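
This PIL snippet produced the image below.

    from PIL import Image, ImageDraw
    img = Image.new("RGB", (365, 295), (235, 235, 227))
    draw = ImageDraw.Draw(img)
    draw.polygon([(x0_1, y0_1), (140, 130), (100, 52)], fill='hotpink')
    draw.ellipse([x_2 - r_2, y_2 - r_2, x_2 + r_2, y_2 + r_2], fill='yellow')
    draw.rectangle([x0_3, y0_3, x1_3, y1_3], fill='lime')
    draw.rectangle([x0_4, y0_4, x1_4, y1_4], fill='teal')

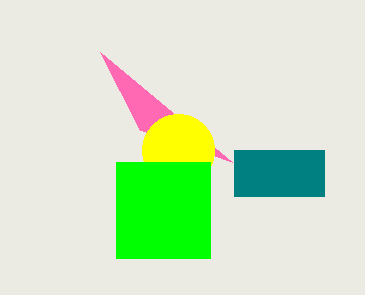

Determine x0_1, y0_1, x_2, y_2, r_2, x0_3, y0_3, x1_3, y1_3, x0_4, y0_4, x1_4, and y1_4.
x0_1 = 232; y0_1 = 162; x_2 = 178; y_2 = 150; r_2 = 36; x0_3 = 116; y0_3 = 162; x1_3 = 210; y1_3 = 258; x0_4 = 234; y0_4 = 150; x1_4 = 324; y1_4 = 196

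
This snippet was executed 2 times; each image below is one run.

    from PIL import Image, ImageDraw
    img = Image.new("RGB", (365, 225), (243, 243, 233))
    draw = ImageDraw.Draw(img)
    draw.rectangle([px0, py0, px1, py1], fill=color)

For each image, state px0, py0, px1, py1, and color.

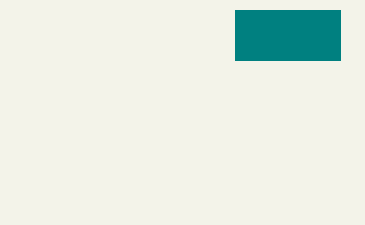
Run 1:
px0 = 235, py0 = 10, px1 = 340, py1 = 60, color = 'teal'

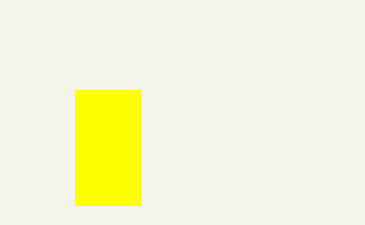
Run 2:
px0 = 75
py0 = 90
px1 = 140
py1 = 205
color = 'yellow'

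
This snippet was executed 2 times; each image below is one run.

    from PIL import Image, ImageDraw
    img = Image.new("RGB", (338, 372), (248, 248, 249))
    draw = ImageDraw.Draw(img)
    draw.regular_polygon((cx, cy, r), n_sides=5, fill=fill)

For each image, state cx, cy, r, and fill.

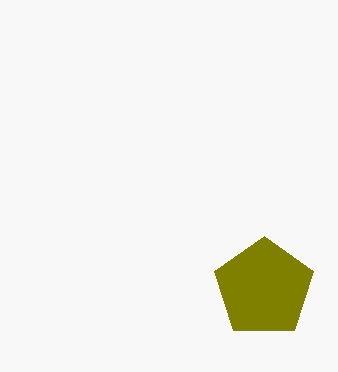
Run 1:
cx = 264; cy = 288; r = 52; fill = 'olive'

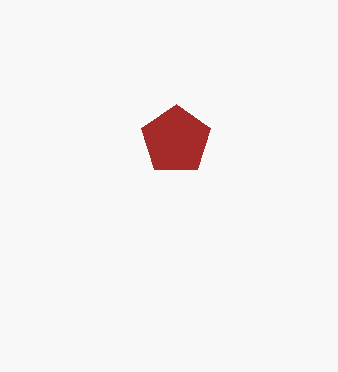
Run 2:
cx = 176; cy = 140; r = 36; fill = 'brown'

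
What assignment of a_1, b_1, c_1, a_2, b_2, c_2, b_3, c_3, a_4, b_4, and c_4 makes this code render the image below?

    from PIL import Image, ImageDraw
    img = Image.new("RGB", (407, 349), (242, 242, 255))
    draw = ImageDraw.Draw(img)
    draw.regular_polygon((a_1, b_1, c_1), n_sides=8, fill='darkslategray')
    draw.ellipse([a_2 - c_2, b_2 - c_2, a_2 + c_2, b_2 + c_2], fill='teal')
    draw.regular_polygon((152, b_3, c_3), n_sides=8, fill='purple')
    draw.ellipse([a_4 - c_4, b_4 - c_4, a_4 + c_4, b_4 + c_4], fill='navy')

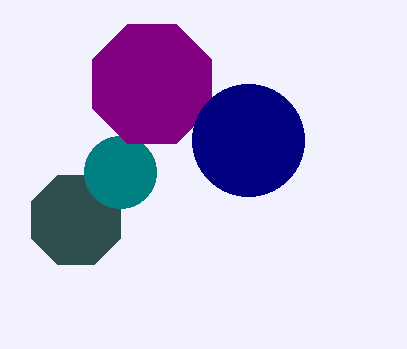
a_1 = 76
b_1 = 220
c_1 = 48
a_2 = 120
b_2 = 172
c_2 = 36
b_3 = 84
c_3 = 64
a_4 = 248
b_4 = 140
c_4 = 56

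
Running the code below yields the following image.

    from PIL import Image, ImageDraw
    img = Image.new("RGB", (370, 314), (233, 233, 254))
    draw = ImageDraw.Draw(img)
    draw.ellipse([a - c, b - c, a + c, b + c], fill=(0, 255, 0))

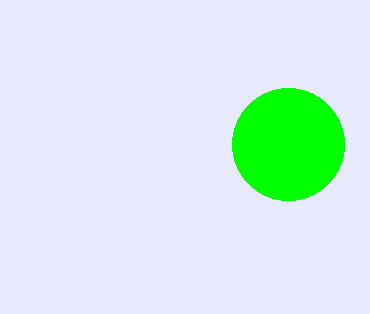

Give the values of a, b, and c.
a = 288
b = 144
c = 56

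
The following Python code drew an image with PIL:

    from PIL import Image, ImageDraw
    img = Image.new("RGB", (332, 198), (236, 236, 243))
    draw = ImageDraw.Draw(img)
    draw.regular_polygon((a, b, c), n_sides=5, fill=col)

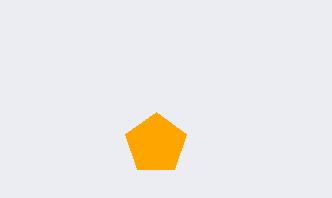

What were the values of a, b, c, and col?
a = 156
b = 144
c = 32
col = 'orange'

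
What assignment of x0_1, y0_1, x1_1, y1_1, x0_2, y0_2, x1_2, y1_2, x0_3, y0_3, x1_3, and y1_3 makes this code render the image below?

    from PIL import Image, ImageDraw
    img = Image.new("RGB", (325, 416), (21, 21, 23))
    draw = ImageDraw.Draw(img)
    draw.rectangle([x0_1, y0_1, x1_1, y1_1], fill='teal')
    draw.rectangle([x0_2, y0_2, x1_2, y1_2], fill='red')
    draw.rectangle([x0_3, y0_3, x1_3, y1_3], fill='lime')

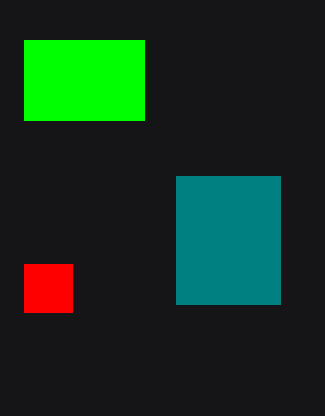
x0_1 = 176; y0_1 = 176; x1_1 = 280; y1_1 = 304; x0_2 = 24; y0_2 = 264; x1_2 = 72; y1_2 = 312; x0_3 = 24; y0_3 = 40; x1_3 = 144; y1_3 = 120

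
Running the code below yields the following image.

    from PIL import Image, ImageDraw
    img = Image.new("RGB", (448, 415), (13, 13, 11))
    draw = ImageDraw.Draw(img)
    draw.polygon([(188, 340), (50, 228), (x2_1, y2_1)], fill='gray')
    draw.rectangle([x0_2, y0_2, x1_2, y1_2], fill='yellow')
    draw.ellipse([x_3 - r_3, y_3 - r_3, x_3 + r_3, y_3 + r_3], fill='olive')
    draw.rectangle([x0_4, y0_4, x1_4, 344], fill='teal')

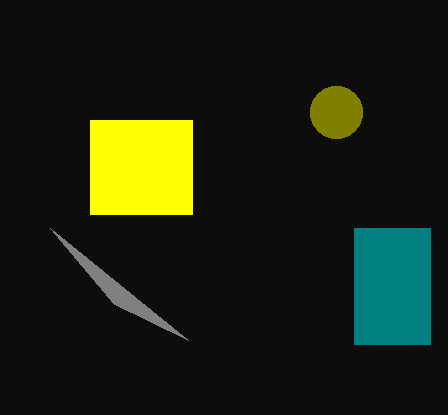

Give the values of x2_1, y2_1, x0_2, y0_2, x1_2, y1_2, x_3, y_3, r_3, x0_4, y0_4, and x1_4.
x2_1 = 114; y2_1 = 304; x0_2 = 90; y0_2 = 120; x1_2 = 192; y1_2 = 214; x_3 = 336; y_3 = 112; r_3 = 26; x0_4 = 354; y0_4 = 228; x1_4 = 430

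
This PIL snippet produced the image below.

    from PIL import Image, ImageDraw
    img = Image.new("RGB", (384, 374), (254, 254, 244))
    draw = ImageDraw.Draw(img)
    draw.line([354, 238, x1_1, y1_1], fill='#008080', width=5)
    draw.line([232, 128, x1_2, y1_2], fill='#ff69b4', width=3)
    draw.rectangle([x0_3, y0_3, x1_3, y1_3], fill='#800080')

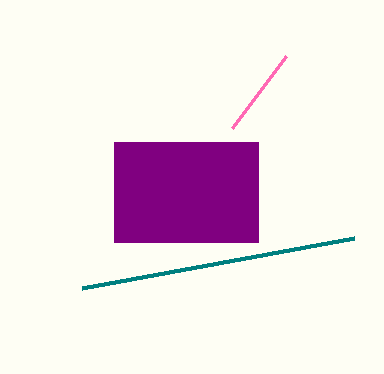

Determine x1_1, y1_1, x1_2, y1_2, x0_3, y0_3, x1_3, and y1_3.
x1_1 = 82; y1_1 = 288; x1_2 = 286; y1_2 = 56; x0_3 = 114; y0_3 = 142; x1_3 = 258; y1_3 = 242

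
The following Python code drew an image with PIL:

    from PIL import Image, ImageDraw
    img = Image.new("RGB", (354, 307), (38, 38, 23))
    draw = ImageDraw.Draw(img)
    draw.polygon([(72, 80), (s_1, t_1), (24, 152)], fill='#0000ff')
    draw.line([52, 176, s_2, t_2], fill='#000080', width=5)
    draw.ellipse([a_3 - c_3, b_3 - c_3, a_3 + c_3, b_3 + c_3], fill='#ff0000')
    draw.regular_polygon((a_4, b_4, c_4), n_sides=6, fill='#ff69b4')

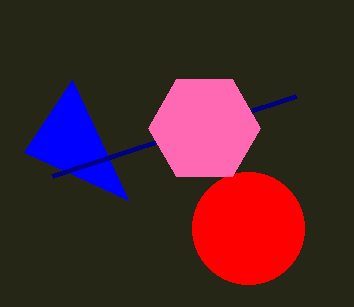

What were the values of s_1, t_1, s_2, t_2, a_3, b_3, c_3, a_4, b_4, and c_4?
s_1 = 128; t_1 = 200; s_2 = 296; t_2 = 96; a_3 = 248; b_3 = 228; c_3 = 56; a_4 = 204; b_4 = 128; c_4 = 56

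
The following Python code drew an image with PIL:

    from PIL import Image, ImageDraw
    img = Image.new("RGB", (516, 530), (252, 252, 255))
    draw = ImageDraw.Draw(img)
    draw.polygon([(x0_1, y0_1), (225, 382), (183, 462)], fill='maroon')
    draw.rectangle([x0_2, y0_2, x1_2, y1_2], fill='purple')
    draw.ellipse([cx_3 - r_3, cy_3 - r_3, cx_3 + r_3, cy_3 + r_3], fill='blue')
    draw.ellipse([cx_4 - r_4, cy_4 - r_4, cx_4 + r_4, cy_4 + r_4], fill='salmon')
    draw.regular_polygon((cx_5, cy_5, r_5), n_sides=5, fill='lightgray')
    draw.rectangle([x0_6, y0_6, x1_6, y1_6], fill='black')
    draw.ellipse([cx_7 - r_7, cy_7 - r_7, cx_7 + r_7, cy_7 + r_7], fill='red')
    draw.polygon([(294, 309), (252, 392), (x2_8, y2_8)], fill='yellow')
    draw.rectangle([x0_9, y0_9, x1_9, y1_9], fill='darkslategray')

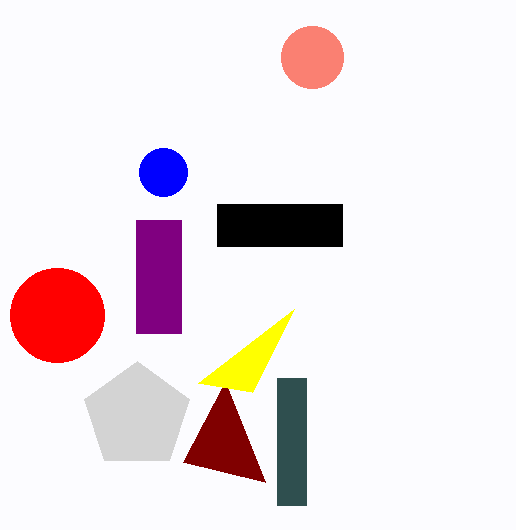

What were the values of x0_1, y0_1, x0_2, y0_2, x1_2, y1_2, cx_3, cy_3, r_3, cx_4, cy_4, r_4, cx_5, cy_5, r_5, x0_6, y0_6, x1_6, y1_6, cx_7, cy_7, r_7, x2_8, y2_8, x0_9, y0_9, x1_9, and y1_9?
x0_1 = 265; y0_1 = 482; x0_2 = 136; y0_2 = 220; x1_2 = 181; y1_2 = 333; cx_3 = 163; cy_3 = 172; r_3 = 24; cx_4 = 312; cy_4 = 57; r_4 = 31; cx_5 = 137; cy_5 = 416; r_5 = 55; x0_6 = 217; y0_6 = 204; x1_6 = 342; y1_6 = 246; cx_7 = 57; cy_7 = 315; r_7 = 47; x2_8 = 198; y2_8 = 383; x0_9 = 277; y0_9 = 378; x1_9 = 306; y1_9 = 505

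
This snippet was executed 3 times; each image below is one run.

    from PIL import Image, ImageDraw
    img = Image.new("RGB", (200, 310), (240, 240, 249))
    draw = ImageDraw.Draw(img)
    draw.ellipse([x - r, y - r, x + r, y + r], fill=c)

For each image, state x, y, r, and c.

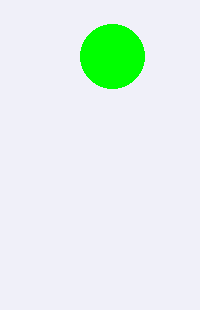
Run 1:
x = 112
y = 56
r = 32
c = 'lime'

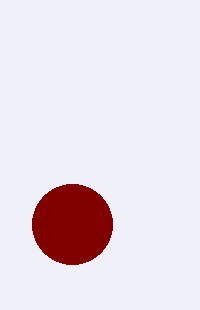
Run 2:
x = 72
y = 224
r = 40
c = 'maroon'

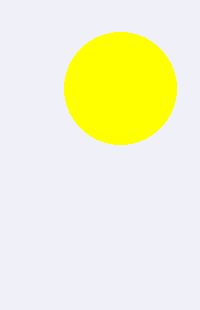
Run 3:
x = 120
y = 88
r = 56
c = 'yellow'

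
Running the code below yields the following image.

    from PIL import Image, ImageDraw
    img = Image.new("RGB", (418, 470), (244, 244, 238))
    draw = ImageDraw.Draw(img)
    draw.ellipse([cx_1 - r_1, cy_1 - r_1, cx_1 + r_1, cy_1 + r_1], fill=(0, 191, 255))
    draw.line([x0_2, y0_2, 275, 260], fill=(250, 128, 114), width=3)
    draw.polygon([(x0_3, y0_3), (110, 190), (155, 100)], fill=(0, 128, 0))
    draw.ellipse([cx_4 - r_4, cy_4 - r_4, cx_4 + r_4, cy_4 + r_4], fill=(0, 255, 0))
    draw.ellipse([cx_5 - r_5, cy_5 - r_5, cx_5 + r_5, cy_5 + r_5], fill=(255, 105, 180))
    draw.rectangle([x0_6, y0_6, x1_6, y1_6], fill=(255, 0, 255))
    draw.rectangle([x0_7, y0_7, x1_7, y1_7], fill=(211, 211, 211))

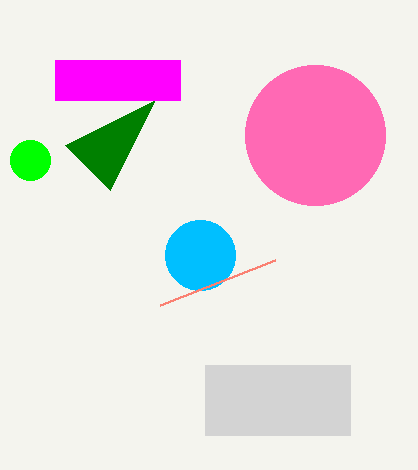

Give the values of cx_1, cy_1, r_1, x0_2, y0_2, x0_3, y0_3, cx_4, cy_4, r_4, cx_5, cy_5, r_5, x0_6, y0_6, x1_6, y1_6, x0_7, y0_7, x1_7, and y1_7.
cx_1 = 200; cy_1 = 255; r_1 = 35; x0_2 = 160; y0_2 = 305; x0_3 = 65; y0_3 = 145; cx_4 = 30; cy_4 = 160; r_4 = 20; cx_5 = 315; cy_5 = 135; r_5 = 70; x0_6 = 55; y0_6 = 60; x1_6 = 180; y1_6 = 100; x0_7 = 205; y0_7 = 365; x1_7 = 350; y1_7 = 435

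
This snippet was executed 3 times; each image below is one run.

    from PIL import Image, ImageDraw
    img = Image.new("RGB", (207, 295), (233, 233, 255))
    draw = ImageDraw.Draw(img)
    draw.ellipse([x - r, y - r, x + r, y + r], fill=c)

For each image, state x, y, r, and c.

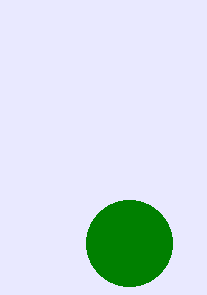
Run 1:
x = 129; y = 243; r = 43; c = 'green'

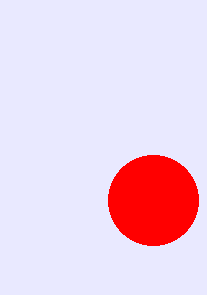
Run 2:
x = 153, y = 200, r = 45, c = 'red'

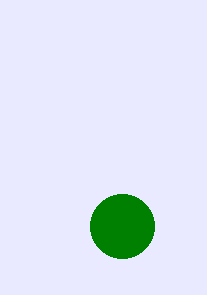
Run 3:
x = 122, y = 226, r = 32, c = 'green'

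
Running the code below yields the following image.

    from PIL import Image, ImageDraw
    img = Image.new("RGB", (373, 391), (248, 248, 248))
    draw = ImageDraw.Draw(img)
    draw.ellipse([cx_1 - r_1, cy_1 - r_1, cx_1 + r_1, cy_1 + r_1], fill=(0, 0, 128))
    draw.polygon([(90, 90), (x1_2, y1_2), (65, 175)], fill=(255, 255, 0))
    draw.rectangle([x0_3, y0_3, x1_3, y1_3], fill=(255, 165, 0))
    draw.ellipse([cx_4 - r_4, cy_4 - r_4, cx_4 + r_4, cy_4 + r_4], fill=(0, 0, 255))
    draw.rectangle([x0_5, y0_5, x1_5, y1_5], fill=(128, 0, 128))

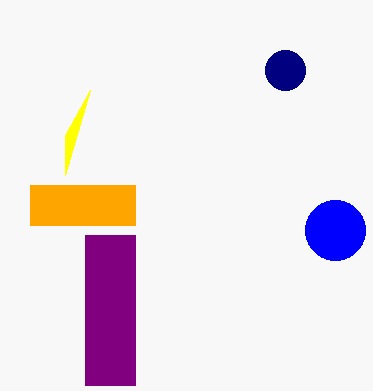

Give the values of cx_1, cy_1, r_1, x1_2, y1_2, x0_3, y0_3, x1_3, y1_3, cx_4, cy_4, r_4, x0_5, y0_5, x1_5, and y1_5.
cx_1 = 285; cy_1 = 70; r_1 = 20; x1_2 = 65; y1_2 = 135; x0_3 = 30; y0_3 = 185; x1_3 = 135; y1_3 = 225; cx_4 = 335; cy_4 = 230; r_4 = 30; x0_5 = 85; y0_5 = 235; x1_5 = 135; y1_5 = 385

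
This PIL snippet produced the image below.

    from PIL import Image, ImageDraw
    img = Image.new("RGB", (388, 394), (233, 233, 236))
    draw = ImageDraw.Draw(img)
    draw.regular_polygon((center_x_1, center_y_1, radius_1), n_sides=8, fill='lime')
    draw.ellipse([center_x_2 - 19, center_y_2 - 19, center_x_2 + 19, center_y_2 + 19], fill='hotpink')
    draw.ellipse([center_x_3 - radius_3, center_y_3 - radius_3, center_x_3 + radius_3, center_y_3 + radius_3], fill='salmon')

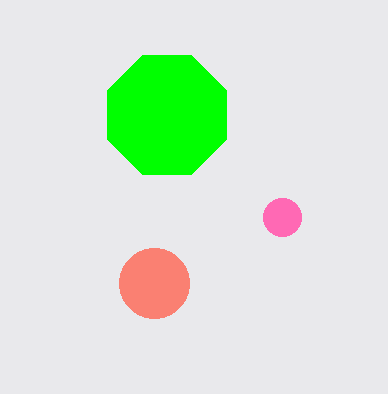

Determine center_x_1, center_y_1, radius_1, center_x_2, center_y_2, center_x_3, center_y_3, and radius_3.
center_x_1 = 167, center_y_1 = 115, radius_1 = 64, center_x_2 = 282, center_y_2 = 217, center_x_3 = 154, center_y_3 = 283, radius_3 = 35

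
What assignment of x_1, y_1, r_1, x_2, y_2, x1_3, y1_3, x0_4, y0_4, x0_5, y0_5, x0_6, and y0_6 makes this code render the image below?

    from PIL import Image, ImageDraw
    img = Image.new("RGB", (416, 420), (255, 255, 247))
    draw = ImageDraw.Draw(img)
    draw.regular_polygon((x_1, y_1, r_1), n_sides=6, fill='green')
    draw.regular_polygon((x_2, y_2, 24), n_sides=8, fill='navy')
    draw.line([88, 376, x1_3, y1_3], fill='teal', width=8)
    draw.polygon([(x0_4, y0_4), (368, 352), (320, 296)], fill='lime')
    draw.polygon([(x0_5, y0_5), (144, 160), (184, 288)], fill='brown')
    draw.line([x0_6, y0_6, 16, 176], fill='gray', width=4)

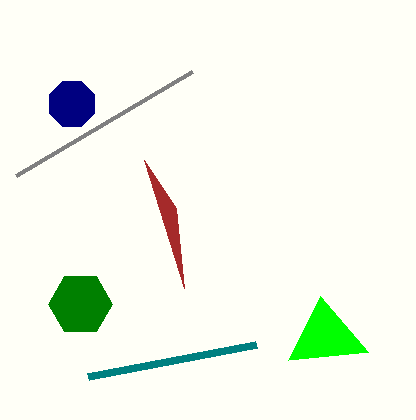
x_1 = 80
y_1 = 304
r_1 = 32
x_2 = 72
y_2 = 104
x1_3 = 256
y1_3 = 344
x0_4 = 288
y0_4 = 360
x0_5 = 176
y0_5 = 208
x0_6 = 192
y0_6 = 72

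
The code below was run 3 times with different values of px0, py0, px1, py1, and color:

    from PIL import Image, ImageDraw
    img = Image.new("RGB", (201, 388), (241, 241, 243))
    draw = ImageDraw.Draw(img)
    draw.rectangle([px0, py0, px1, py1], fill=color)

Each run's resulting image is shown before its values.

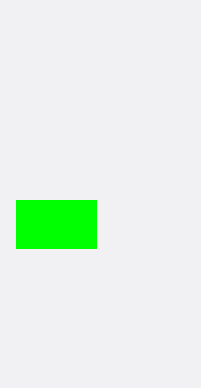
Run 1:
px0 = 16, py0 = 200, px1 = 96, py1 = 248, color = 'lime'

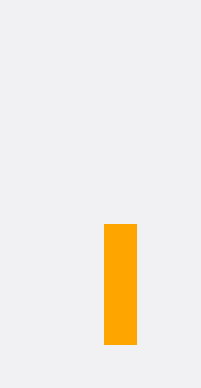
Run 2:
px0 = 104
py0 = 224
px1 = 136
py1 = 344
color = 'orange'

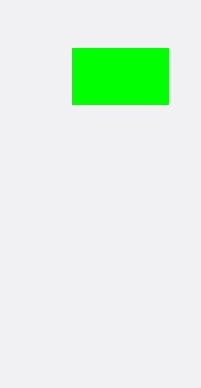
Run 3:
px0 = 72
py0 = 48
px1 = 168
py1 = 104
color = 'lime'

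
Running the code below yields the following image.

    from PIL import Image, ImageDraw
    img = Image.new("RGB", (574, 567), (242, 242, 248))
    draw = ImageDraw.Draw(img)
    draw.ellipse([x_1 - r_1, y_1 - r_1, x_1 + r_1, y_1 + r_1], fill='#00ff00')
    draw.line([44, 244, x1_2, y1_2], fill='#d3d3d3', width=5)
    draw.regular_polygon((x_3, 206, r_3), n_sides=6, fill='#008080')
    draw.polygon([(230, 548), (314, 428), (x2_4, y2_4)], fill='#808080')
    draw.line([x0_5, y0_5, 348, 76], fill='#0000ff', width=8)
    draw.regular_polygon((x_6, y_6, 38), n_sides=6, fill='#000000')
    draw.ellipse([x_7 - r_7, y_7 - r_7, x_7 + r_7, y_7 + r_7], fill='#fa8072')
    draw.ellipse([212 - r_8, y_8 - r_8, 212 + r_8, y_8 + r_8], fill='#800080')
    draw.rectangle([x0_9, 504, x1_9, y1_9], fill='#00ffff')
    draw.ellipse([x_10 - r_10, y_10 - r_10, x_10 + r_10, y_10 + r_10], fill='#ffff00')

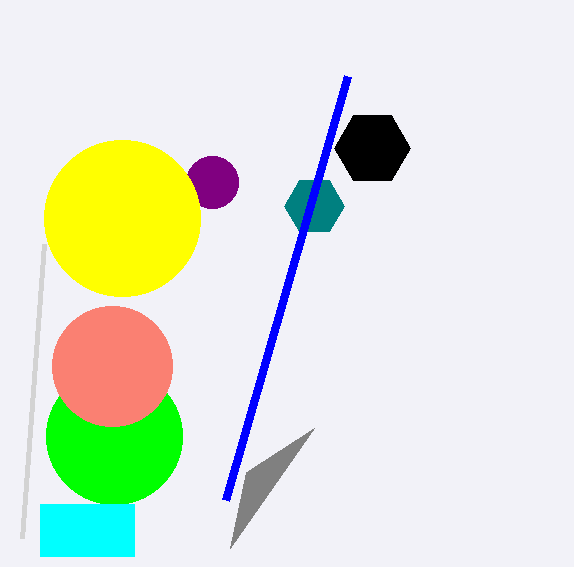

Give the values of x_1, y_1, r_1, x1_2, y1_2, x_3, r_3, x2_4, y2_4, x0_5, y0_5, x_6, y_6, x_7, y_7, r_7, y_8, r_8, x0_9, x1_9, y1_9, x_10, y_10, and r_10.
x_1 = 114
y_1 = 436
r_1 = 68
x1_2 = 22
y1_2 = 538
x_3 = 314
r_3 = 30
x2_4 = 246
y2_4 = 472
x0_5 = 226
y0_5 = 500
x_6 = 372
y_6 = 148
x_7 = 112
y_7 = 366
r_7 = 60
y_8 = 182
r_8 = 26
x0_9 = 40
x1_9 = 134
y1_9 = 556
x_10 = 122
y_10 = 218
r_10 = 78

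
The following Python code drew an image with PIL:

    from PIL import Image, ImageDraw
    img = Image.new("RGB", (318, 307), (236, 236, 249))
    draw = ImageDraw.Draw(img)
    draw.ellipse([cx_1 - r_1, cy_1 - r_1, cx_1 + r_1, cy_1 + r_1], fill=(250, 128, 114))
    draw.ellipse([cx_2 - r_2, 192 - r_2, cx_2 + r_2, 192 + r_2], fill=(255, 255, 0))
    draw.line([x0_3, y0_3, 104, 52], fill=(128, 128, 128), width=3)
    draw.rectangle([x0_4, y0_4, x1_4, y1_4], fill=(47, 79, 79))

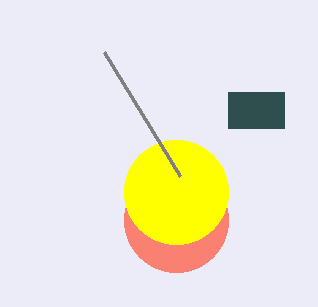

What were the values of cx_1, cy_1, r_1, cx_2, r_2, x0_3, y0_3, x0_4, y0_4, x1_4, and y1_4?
cx_1 = 176; cy_1 = 220; r_1 = 52; cx_2 = 176; r_2 = 52; x0_3 = 180; y0_3 = 176; x0_4 = 228; y0_4 = 92; x1_4 = 284; y1_4 = 128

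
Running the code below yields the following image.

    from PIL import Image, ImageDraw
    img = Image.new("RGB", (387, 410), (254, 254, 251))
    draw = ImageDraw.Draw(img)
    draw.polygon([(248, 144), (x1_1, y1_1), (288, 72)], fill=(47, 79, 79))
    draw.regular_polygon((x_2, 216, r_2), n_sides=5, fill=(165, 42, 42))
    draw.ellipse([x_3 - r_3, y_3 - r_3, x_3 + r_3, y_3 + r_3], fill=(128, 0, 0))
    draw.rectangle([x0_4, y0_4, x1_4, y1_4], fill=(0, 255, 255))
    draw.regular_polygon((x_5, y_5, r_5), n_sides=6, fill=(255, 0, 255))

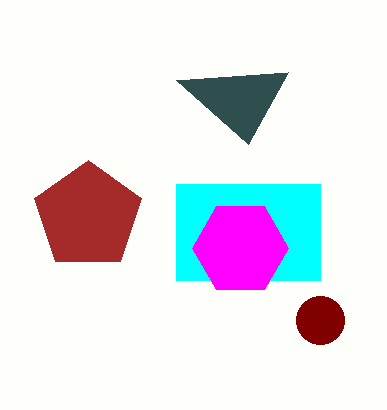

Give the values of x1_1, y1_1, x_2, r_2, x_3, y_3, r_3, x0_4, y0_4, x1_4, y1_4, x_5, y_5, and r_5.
x1_1 = 176
y1_1 = 80
x_2 = 88
r_2 = 56
x_3 = 320
y_3 = 320
r_3 = 24
x0_4 = 176
y0_4 = 184
x1_4 = 320
y1_4 = 280
x_5 = 240
y_5 = 248
r_5 = 48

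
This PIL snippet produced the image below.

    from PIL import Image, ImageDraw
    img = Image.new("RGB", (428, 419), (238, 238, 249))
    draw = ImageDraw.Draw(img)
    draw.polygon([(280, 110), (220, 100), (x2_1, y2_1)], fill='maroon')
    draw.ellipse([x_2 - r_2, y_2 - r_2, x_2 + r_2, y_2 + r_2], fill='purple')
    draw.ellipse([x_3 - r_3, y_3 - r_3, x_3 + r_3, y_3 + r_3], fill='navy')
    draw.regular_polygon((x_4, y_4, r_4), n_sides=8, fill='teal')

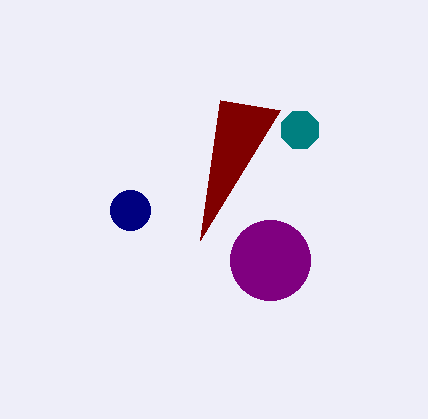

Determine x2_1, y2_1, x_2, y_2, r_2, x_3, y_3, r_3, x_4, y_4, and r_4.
x2_1 = 200, y2_1 = 240, x_2 = 270, y_2 = 260, r_2 = 40, x_3 = 130, y_3 = 210, r_3 = 20, x_4 = 300, y_4 = 130, r_4 = 20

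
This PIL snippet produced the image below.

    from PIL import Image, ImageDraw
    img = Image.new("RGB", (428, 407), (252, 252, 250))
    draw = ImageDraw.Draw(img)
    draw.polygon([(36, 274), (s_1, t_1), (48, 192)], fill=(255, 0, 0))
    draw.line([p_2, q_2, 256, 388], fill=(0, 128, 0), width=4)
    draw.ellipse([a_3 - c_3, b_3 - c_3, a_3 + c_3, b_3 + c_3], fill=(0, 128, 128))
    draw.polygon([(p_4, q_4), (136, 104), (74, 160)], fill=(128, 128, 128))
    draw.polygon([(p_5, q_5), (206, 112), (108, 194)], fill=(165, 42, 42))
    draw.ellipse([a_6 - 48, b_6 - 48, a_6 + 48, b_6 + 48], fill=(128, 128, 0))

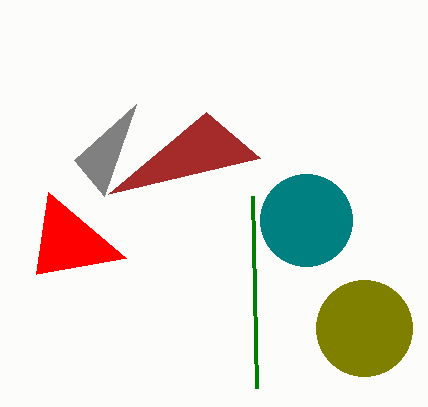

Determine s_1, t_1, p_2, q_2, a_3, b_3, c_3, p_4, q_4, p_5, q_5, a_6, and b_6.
s_1 = 126, t_1 = 258, p_2 = 252, q_2 = 196, a_3 = 306, b_3 = 220, c_3 = 46, p_4 = 104, q_4 = 196, p_5 = 260, q_5 = 158, a_6 = 364, b_6 = 328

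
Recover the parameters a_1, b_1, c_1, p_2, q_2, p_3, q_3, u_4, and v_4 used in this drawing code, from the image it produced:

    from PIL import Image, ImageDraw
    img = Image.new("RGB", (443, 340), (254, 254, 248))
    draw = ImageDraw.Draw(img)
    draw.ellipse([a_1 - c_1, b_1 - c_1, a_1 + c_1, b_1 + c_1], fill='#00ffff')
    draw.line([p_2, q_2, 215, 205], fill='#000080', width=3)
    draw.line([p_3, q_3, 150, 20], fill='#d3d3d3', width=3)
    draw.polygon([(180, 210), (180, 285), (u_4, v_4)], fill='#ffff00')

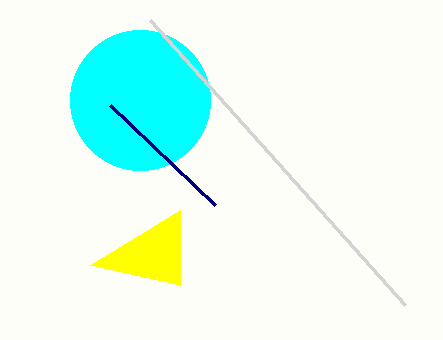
a_1 = 140, b_1 = 100, c_1 = 70, p_2 = 110, q_2 = 105, p_3 = 405, q_3 = 305, u_4 = 90, v_4 = 265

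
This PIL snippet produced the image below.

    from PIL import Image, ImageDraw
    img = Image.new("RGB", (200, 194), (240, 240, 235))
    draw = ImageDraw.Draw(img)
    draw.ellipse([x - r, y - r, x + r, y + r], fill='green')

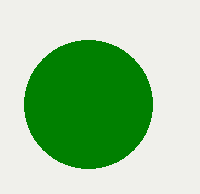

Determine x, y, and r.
x = 88; y = 104; r = 64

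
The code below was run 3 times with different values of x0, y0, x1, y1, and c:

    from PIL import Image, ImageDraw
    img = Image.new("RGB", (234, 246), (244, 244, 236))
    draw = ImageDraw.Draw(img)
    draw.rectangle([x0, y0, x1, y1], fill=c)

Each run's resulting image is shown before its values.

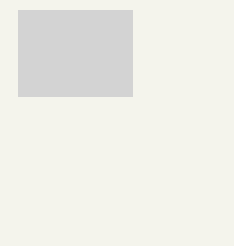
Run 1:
x0 = 18; y0 = 10; x1 = 132; y1 = 96; c = 'lightgray'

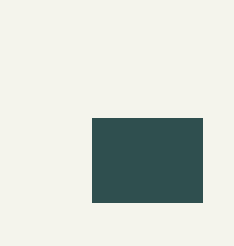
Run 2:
x0 = 92; y0 = 118; x1 = 202; y1 = 202; c = 'darkslategray'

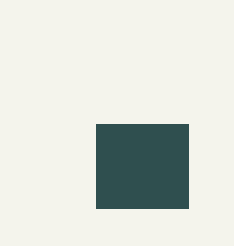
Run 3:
x0 = 96, y0 = 124, x1 = 188, y1 = 208, c = 'darkslategray'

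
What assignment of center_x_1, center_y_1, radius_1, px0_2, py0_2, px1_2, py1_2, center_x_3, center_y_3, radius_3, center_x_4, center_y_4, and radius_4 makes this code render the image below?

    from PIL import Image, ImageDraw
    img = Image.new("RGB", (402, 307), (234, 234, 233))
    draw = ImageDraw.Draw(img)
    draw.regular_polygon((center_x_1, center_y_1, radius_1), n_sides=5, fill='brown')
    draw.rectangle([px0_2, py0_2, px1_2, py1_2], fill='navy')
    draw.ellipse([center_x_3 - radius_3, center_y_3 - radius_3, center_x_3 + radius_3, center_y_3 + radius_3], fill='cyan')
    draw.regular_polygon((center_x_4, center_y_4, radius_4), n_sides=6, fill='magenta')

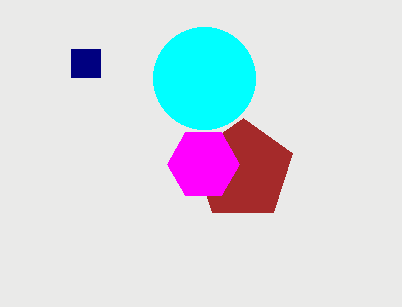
center_x_1 = 243
center_y_1 = 170
radius_1 = 52
px0_2 = 71
py0_2 = 49
px1_2 = 100
py1_2 = 77
center_x_3 = 204
center_y_3 = 78
radius_3 = 51
center_x_4 = 203
center_y_4 = 164
radius_4 = 36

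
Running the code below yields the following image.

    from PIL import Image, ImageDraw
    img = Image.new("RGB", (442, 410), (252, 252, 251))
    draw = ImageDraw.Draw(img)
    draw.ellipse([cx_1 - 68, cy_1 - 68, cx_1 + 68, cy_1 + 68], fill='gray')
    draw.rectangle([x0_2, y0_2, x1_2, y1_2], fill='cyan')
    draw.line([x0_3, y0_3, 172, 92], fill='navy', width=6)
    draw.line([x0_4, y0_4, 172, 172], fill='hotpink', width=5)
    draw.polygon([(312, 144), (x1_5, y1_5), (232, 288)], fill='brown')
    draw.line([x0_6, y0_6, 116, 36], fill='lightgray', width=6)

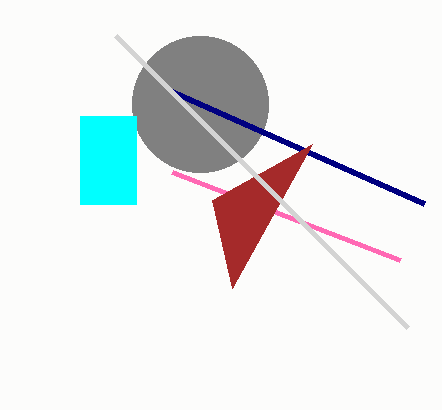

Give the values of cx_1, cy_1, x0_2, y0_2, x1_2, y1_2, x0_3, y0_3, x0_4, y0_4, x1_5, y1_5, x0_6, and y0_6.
cx_1 = 200, cy_1 = 104, x0_2 = 80, y0_2 = 116, x1_2 = 136, y1_2 = 204, x0_3 = 424, y0_3 = 204, x0_4 = 400, y0_4 = 260, x1_5 = 212, y1_5 = 200, x0_6 = 408, y0_6 = 328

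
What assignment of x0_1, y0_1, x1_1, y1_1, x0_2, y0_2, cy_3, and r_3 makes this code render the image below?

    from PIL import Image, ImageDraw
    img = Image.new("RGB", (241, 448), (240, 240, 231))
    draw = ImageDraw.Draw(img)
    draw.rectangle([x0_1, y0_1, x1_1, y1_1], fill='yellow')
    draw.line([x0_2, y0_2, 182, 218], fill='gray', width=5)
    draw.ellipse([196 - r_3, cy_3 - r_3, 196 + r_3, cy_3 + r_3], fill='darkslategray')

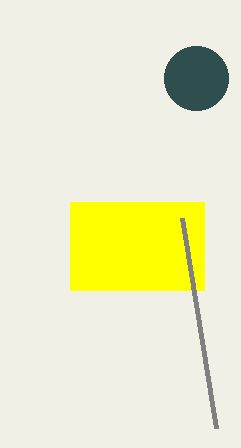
x0_1 = 70
y0_1 = 202
x1_1 = 204
y1_1 = 290
x0_2 = 216
y0_2 = 428
cy_3 = 78
r_3 = 32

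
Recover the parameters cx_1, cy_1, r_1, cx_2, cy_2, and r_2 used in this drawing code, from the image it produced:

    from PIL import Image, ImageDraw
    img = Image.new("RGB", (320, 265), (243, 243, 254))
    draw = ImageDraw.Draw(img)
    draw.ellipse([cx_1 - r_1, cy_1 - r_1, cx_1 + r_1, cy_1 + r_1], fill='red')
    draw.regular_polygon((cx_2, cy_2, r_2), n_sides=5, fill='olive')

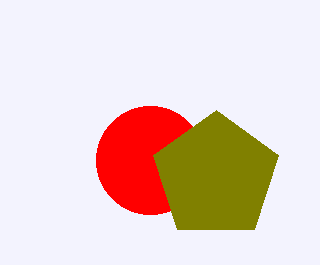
cx_1 = 150, cy_1 = 160, r_1 = 54, cx_2 = 216, cy_2 = 176, r_2 = 66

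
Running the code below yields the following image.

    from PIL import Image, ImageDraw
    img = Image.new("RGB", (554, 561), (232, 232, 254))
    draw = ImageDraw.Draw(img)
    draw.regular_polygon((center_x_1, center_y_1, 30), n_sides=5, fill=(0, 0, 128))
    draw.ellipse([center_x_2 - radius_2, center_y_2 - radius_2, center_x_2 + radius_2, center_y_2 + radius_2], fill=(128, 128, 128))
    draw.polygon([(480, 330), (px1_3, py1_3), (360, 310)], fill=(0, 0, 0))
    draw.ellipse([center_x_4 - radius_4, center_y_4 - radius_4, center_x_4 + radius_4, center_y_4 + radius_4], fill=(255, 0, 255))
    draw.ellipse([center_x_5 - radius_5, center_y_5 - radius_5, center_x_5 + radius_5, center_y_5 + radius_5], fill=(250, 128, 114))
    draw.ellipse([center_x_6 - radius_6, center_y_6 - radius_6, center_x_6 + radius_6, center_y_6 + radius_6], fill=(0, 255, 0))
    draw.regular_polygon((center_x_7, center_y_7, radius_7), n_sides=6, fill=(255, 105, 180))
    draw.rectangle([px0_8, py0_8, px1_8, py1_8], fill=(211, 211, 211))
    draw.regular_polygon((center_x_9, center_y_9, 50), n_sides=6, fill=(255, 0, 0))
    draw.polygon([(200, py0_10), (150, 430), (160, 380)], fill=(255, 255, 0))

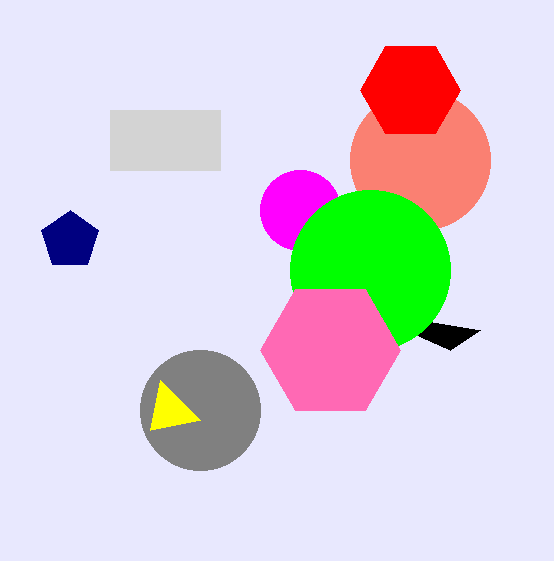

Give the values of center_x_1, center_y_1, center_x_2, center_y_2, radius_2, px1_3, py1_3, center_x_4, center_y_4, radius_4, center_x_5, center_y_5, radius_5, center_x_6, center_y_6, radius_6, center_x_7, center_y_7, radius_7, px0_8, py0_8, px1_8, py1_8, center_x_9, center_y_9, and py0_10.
center_x_1 = 70
center_y_1 = 240
center_x_2 = 200
center_y_2 = 410
radius_2 = 60
px1_3 = 450
py1_3 = 350
center_x_4 = 300
center_y_4 = 210
radius_4 = 40
center_x_5 = 420
center_y_5 = 160
radius_5 = 70
center_x_6 = 370
center_y_6 = 270
radius_6 = 80
center_x_7 = 330
center_y_7 = 350
radius_7 = 70
px0_8 = 110
py0_8 = 110
px1_8 = 220
py1_8 = 170
center_x_9 = 410
center_y_9 = 90
py0_10 = 420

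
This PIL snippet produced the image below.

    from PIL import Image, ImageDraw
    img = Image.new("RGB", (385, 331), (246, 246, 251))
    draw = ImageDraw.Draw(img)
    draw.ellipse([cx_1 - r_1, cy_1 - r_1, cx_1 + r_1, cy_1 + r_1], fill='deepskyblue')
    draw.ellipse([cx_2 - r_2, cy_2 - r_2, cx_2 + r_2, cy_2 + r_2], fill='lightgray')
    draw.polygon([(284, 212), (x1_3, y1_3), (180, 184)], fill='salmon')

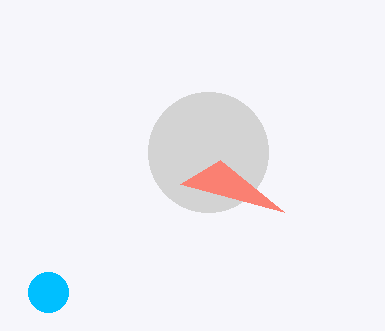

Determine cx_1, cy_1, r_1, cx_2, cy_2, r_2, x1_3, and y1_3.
cx_1 = 48; cy_1 = 292; r_1 = 20; cx_2 = 208; cy_2 = 152; r_2 = 60; x1_3 = 220; y1_3 = 160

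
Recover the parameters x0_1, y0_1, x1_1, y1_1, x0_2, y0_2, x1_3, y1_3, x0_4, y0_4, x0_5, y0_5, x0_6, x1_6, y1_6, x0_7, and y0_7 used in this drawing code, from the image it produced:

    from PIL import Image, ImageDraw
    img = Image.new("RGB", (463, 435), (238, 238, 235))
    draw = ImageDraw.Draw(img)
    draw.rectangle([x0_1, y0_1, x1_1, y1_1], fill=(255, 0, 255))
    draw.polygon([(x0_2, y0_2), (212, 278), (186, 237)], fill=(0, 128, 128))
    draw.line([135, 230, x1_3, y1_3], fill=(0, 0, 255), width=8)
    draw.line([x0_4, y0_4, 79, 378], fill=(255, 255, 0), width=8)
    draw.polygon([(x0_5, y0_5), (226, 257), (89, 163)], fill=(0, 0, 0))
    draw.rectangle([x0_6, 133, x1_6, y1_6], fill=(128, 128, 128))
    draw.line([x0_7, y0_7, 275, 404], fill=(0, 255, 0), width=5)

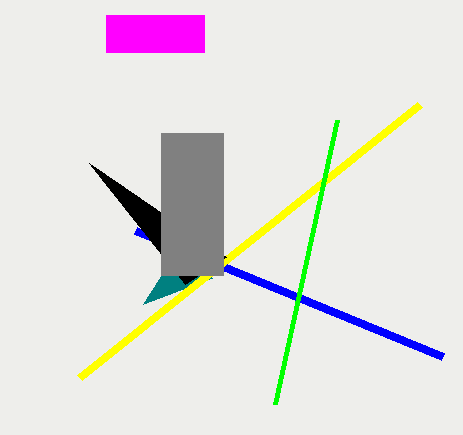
x0_1 = 106
y0_1 = 15
x1_1 = 204
y1_1 = 52
x0_2 = 143
y0_2 = 304
x1_3 = 442
y1_3 = 356
x0_4 = 419
y0_4 = 105
x0_5 = 185
y0_5 = 284
x0_6 = 161
x1_6 = 223
y1_6 = 275
x0_7 = 337
y0_7 = 120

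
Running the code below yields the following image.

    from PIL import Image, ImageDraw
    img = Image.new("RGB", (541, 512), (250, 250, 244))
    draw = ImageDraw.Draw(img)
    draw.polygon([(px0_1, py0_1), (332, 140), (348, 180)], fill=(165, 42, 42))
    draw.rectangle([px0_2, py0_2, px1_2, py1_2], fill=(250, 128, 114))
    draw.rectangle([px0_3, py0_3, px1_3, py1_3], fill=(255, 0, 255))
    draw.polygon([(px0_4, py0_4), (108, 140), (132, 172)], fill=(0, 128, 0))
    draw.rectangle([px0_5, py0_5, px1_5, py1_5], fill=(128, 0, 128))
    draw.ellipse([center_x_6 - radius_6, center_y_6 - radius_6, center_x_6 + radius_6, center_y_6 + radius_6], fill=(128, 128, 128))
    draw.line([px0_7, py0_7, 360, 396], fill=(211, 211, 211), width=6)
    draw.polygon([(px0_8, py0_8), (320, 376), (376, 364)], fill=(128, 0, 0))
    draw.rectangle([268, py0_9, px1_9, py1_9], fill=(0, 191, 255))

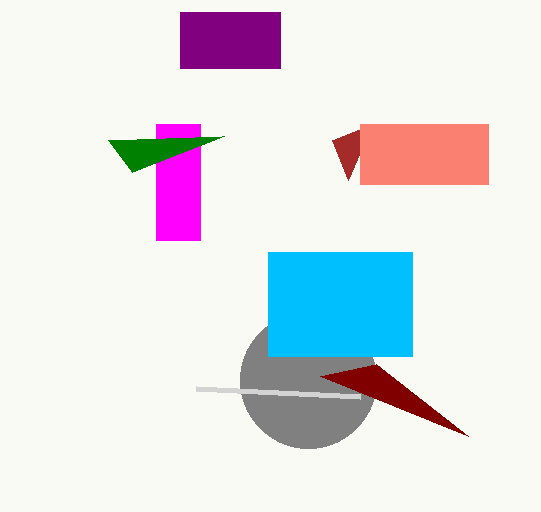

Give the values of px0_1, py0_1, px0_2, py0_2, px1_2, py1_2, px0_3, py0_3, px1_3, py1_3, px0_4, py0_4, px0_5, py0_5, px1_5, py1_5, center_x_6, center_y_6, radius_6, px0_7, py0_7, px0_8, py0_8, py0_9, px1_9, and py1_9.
px0_1 = 372; py0_1 = 124; px0_2 = 360; py0_2 = 124; px1_2 = 488; py1_2 = 184; px0_3 = 156; py0_3 = 124; px1_3 = 200; py1_3 = 240; px0_4 = 224; py0_4 = 136; px0_5 = 180; py0_5 = 12; px1_5 = 280; py1_5 = 68; center_x_6 = 308; center_y_6 = 380; radius_6 = 68; px0_7 = 196; py0_7 = 388; px0_8 = 468; py0_8 = 436; py0_9 = 252; px1_9 = 412; py1_9 = 356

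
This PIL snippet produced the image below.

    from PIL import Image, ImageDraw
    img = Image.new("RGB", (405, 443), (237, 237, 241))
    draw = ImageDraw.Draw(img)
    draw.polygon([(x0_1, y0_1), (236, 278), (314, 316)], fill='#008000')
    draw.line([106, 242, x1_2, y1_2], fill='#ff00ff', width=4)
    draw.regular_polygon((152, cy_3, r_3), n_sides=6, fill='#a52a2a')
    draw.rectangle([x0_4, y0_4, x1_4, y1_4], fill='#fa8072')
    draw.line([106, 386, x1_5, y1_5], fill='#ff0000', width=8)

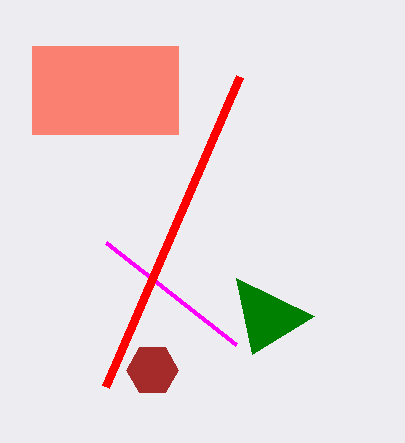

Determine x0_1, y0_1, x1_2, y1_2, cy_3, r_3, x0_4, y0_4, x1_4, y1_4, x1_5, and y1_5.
x0_1 = 252, y0_1 = 354, x1_2 = 236, y1_2 = 344, cy_3 = 370, r_3 = 26, x0_4 = 32, y0_4 = 46, x1_4 = 178, y1_4 = 134, x1_5 = 240, y1_5 = 76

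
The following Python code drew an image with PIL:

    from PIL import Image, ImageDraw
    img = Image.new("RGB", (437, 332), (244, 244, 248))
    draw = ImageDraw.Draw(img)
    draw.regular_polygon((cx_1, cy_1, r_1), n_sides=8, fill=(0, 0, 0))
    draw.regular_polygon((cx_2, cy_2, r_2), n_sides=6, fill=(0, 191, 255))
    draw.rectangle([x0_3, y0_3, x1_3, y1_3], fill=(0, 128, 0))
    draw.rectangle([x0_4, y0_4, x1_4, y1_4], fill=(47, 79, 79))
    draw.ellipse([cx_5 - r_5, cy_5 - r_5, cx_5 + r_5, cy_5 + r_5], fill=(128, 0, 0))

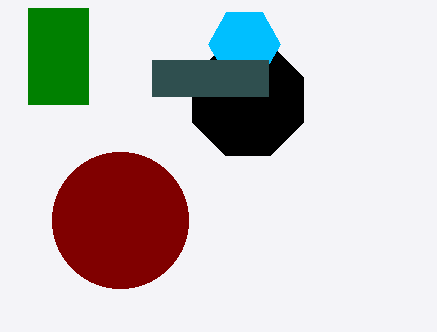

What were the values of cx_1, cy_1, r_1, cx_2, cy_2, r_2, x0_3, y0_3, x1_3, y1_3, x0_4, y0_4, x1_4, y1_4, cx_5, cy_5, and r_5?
cx_1 = 248, cy_1 = 100, r_1 = 60, cx_2 = 244, cy_2 = 44, r_2 = 36, x0_3 = 28, y0_3 = 8, x1_3 = 88, y1_3 = 104, x0_4 = 152, y0_4 = 60, x1_4 = 268, y1_4 = 96, cx_5 = 120, cy_5 = 220, r_5 = 68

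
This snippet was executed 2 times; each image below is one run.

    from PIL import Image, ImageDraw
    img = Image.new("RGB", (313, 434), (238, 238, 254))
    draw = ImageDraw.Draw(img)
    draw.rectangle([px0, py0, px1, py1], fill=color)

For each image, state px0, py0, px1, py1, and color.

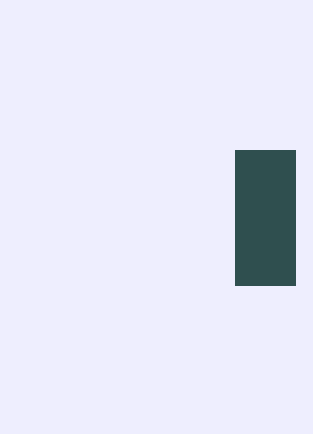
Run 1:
px0 = 235
py0 = 150
px1 = 295
py1 = 285
color = 'darkslategray'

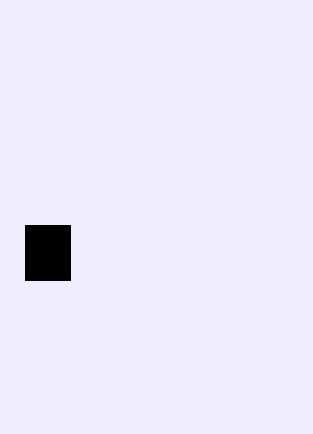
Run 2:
px0 = 25
py0 = 225
px1 = 70
py1 = 280
color = 'black'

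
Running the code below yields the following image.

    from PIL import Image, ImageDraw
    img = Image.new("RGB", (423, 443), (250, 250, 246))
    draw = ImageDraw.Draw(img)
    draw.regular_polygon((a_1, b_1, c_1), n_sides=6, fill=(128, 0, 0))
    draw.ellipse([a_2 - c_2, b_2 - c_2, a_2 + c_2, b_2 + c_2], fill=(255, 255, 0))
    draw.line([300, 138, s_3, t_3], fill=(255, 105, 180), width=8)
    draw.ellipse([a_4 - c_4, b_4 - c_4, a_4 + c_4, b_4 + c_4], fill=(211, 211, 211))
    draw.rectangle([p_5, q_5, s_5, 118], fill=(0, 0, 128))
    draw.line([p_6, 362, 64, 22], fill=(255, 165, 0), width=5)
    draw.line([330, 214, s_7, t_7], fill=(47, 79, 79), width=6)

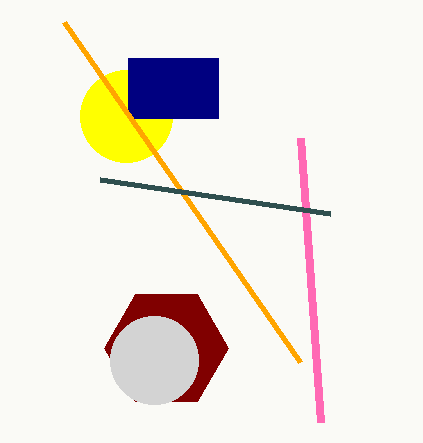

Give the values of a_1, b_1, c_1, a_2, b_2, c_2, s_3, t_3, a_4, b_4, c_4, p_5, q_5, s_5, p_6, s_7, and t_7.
a_1 = 166; b_1 = 348; c_1 = 62; a_2 = 126; b_2 = 116; c_2 = 46; s_3 = 320; t_3 = 422; a_4 = 154; b_4 = 360; c_4 = 44; p_5 = 128; q_5 = 58; s_5 = 218; p_6 = 300; s_7 = 100; t_7 = 180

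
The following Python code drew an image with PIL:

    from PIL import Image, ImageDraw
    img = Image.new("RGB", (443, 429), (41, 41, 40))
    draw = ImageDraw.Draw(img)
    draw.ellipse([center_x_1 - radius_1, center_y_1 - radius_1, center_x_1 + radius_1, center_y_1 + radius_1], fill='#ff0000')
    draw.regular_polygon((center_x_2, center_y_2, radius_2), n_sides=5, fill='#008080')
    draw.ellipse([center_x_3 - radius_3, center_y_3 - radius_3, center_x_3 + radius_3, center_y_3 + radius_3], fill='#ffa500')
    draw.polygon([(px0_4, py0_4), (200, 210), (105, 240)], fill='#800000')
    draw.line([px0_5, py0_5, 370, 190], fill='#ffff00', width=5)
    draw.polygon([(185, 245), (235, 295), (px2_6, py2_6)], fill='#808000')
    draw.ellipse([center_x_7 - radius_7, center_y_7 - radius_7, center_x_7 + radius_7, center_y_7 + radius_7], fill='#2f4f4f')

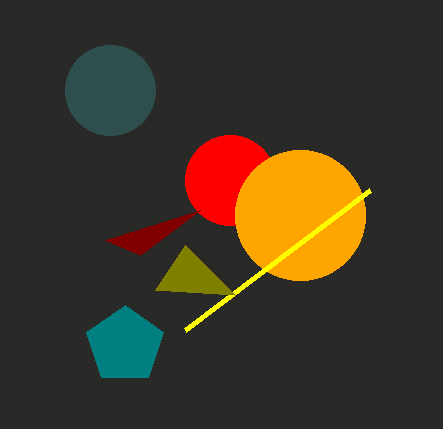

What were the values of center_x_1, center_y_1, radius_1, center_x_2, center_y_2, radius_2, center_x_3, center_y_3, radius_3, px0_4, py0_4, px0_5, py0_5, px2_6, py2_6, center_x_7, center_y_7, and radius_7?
center_x_1 = 230
center_y_1 = 180
radius_1 = 45
center_x_2 = 125
center_y_2 = 345
radius_2 = 40
center_x_3 = 300
center_y_3 = 215
radius_3 = 65
px0_4 = 140
py0_4 = 255
px0_5 = 185
py0_5 = 330
px2_6 = 155
py2_6 = 290
center_x_7 = 110
center_y_7 = 90
radius_7 = 45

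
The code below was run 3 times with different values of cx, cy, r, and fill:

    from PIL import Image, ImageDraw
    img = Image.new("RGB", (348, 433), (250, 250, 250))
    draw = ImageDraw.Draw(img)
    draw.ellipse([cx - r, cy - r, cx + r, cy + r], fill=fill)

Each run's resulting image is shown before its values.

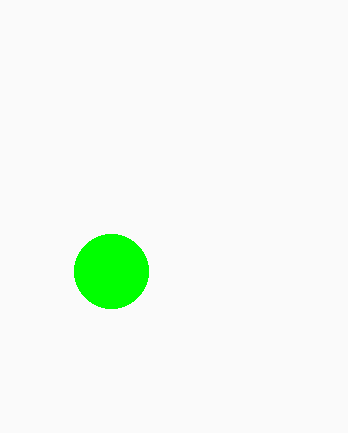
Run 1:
cx = 111, cy = 271, r = 37, fill = 'lime'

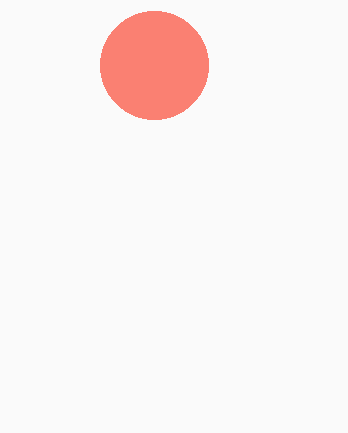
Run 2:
cx = 154; cy = 65; r = 54; fill = 'salmon'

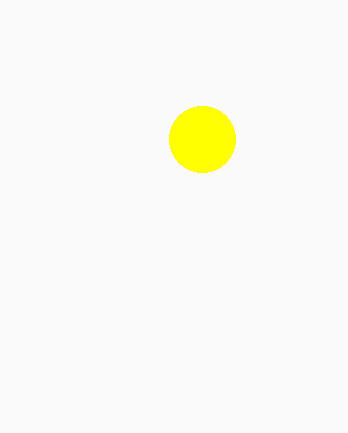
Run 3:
cx = 202, cy = 139, r = 33, fill = 'yellow'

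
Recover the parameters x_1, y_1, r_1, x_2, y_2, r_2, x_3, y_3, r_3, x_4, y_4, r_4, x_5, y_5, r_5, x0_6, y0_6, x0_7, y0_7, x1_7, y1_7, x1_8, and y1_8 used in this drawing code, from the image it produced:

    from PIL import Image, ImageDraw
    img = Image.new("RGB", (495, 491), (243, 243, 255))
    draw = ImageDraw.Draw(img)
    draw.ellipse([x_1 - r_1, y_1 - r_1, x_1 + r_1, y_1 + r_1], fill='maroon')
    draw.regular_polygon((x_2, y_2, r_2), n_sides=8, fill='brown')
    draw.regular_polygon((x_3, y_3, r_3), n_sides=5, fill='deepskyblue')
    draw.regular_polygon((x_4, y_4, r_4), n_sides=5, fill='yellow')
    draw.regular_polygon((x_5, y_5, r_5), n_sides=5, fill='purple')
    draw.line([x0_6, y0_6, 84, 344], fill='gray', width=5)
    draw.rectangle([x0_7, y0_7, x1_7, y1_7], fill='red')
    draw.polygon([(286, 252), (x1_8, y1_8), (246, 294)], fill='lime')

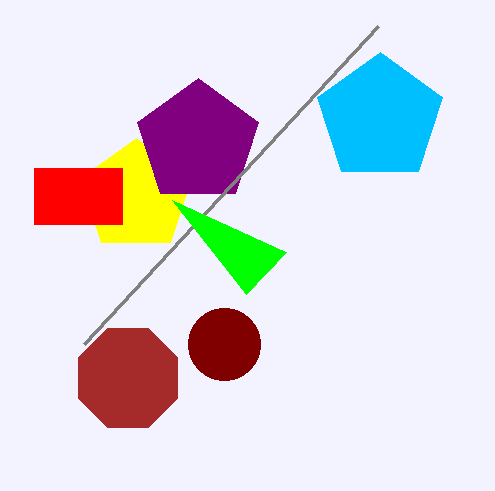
x_1 = 224, y_1 = 344, r_1 = 36, x_2 = 128, y_2 = 378, r_2 = 54, x_3 = 380, y_3 = 118, r_3 = 66, x_4 = 136, y_4 = 196, r_4 = 58, x_5 = 198, y_5 = 142, r_5 = 64, x0_6 = 378, y0_6 = 26, x0_7 = 34, y0_7 = 168, x1_7 = 122, y1_7 = 224, x1_8 = 172, y1_8 = 200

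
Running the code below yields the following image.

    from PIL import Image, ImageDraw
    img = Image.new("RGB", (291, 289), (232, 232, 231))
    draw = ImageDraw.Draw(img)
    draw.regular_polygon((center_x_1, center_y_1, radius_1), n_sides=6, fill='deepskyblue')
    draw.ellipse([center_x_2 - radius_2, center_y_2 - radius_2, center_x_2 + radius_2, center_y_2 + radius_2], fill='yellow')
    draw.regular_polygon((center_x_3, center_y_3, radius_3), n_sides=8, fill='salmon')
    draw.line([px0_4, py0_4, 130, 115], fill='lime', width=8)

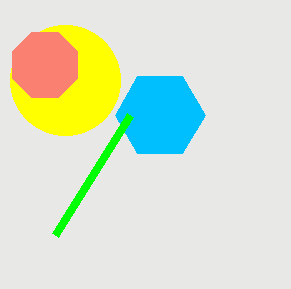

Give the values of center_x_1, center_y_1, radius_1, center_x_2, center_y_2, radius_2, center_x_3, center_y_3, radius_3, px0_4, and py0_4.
center_x_1 = 160; center_y_1 = 115; radius_1 = 45; center_x_2 = 65; center_y_2 = 80; radius_2 = 55; center_x_3 = 45; center_y_3 = 65; radius_3 = 35; px0_4 = 55; py0_4 = 235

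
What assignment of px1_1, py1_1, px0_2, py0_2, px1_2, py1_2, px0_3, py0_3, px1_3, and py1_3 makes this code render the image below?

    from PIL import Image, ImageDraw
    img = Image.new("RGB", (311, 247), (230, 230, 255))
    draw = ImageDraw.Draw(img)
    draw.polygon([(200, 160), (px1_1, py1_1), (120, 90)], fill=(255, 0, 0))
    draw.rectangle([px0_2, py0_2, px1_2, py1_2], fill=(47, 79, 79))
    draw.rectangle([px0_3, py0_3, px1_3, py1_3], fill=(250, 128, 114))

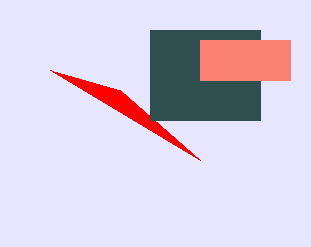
px1_1 = 50; py1_1 = 70; px0_2 = 150; py0_2 = 30; px1_2 = 260; py1_2 = 120; px0_3 = 200; py0_3 = 40; px1_3 = 290; py1_3 = 80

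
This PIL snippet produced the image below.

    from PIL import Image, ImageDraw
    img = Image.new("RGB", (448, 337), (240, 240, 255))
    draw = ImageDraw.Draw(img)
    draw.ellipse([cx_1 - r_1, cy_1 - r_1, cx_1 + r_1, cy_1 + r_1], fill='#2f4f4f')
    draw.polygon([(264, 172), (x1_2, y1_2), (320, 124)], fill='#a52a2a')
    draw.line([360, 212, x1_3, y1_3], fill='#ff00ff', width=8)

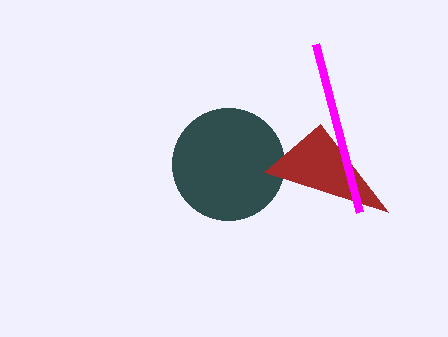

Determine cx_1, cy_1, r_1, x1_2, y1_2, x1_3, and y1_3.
cx_1 = 228
cy_1 = 164
r_1 = 56
x1_2 = 388
y1_2 = 212
x1_3 = 316
y1_3 = 44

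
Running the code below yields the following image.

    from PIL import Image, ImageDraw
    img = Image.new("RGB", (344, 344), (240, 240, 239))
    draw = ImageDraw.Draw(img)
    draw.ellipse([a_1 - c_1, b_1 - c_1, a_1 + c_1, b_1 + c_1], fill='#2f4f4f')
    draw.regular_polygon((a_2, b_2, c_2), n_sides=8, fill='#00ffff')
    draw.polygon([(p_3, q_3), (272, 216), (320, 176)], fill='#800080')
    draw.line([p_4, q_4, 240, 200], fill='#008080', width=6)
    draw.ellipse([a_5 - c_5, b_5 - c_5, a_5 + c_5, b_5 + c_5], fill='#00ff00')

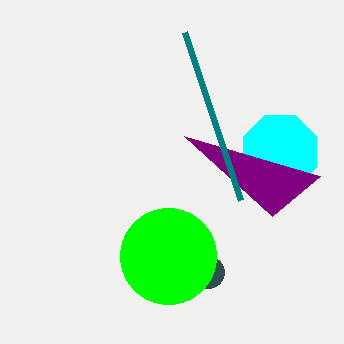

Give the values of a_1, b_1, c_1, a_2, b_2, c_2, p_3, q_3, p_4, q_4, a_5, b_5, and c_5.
a_1 = 208, b_1 = 272, c_1 = 16, a_2 = 280, b_2 = 152, c_2 = 40, p_3 = 184, q_3 = 136, p_4 = 184, q_4 = 32, a_5 = 168, b_5 = 256, c_5 = 48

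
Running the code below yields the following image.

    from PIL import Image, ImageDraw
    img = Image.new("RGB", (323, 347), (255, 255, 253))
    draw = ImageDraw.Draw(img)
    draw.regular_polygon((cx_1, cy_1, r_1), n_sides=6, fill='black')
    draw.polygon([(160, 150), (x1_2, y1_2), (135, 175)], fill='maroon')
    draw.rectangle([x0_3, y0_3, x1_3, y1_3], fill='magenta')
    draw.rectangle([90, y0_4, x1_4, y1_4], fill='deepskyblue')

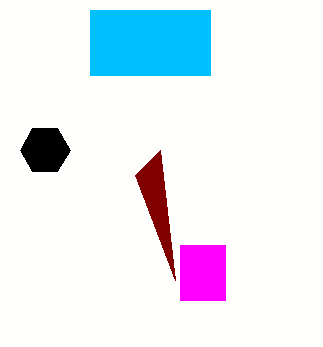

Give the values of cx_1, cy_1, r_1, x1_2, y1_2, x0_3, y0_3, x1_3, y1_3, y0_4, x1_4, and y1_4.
cx_1 = 45; cy_1 = 150; r_1 = 25; x1_2 = 175; y1_2 = 280; x0_3 = 180; y0_3 = 245; x1_3 = 225; y1_3 = 300; y0_4 = 10; x1_4 = 210; y1_4 = 75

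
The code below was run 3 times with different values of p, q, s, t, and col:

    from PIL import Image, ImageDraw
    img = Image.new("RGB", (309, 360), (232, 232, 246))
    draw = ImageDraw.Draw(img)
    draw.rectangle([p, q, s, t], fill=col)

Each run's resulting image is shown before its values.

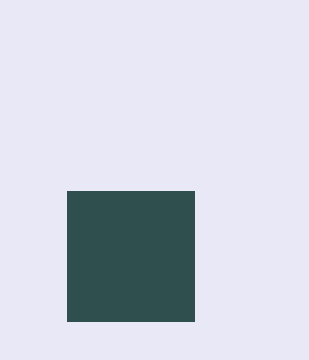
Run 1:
p = 67, q = 191, s = 194, t = 321, col = 'darkslategray'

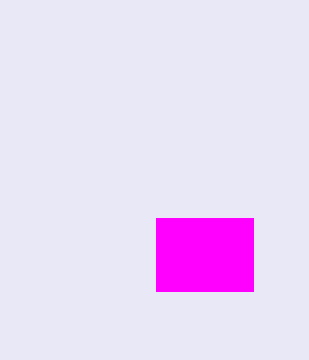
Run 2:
p = 156; q = 218; s = 253; t = 291; col = 'magenta'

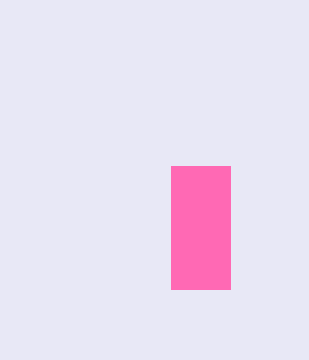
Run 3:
p = 171; q = 166; s = 230; t = 289; col = 'hotpink'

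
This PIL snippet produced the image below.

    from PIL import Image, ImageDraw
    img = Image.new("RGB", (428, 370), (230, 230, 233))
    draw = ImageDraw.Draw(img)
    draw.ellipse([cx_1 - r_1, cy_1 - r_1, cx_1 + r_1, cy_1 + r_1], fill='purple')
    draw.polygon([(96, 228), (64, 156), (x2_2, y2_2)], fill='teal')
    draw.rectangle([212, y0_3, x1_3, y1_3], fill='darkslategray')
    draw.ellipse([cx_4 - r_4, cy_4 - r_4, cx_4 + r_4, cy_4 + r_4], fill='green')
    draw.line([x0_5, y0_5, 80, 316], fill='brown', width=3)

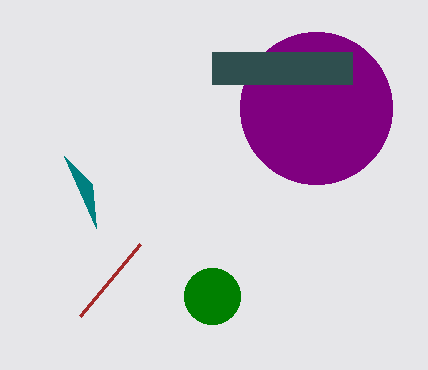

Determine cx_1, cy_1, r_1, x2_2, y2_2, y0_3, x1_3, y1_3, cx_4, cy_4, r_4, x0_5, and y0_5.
cx_1 = 316; cy_1 = 108; r_1 = 76; x2_2 = 92; y2_2 = 184; y0_3 = 52; x1_3 = 352; y1_3 = 84; cx_4 = 212; cy_4 = 296; r_4 = 28; x0_5 = 140; y0_5 = 244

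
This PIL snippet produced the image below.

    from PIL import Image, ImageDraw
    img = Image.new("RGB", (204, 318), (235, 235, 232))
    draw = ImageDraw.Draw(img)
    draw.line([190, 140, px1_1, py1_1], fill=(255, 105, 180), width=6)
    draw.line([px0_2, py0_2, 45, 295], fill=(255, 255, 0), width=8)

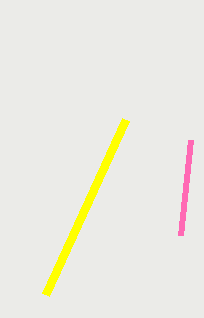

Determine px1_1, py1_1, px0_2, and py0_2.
px1_1 = 180
py1_1 = 235
px0_2 = 125
py0_2 = 120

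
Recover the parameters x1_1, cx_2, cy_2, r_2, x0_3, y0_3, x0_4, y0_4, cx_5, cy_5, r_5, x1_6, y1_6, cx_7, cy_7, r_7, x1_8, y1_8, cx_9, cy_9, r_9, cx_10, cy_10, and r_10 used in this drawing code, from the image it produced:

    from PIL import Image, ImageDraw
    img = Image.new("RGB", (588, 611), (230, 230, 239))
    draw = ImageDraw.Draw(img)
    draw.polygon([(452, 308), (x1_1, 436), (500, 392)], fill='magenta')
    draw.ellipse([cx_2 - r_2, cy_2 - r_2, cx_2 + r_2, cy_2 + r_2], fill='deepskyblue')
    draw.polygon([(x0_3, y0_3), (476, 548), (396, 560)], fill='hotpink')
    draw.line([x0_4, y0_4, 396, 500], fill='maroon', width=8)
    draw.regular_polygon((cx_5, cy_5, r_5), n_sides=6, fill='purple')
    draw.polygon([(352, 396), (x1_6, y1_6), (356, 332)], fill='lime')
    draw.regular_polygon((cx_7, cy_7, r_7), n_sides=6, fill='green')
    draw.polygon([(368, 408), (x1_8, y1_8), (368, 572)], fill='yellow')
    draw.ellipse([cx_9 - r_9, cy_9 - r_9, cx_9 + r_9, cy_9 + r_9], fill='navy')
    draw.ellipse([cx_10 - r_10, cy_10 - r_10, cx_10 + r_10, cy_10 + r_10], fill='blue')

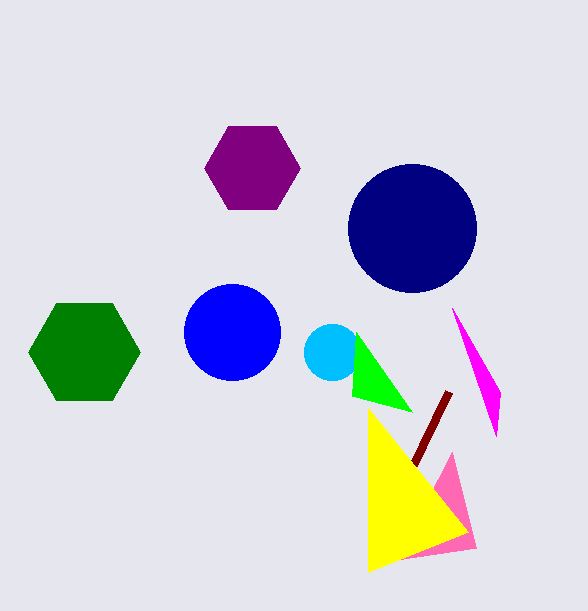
x1_1 = 496
cx_2 = 332
cy_2 = 352
r_2 = 28
x0_3 = 452
y0_3 = 452
x0_4 = 448
y0_4 = 392
cx_5 = 252
cy_5 = 168
r_5 = 48
x1_6 = 412
y1_6 = 412
cx_7 = 84
cy_7 = 352
r_7 = 56
x1_8 = 468
y1_8 = 532
cx_9 = 412
cy_9 = 228
r_9 = 64
cx_10 = 232
cy_10 = 332
r_10 = 48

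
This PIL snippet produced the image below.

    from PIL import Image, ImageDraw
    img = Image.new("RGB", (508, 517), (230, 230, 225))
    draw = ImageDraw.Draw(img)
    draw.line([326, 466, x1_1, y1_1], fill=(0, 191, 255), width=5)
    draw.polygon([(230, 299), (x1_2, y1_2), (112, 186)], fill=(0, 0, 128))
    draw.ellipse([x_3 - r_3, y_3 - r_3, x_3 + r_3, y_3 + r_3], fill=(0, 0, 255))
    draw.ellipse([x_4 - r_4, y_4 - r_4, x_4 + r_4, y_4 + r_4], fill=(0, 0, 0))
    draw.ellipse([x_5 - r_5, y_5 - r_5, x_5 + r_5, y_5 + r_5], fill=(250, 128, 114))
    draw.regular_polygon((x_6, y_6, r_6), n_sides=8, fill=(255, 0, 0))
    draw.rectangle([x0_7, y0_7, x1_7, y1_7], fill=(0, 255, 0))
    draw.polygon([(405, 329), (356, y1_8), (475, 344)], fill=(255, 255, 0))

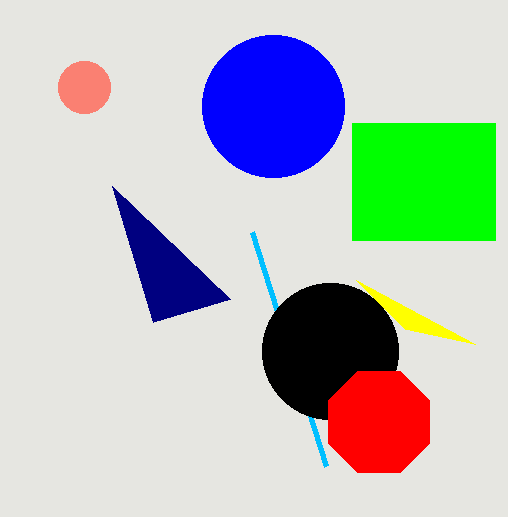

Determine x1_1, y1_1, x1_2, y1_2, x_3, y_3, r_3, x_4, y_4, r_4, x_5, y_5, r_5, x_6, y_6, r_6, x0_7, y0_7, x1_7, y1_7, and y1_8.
x1_1 = 252; y1_1 = 232; x1_2 = 153; y1_2 = 322; x_3 = 273; y_3 = 106; r_3 = 71; x_4 = 330; y_4 = 351; r_4 = 68; x_5 = 84; y_5 = 87; r_5 = 26; x_6 = 379; y_6 = 422; r_6 = 55; x0_7 = 352; y0_7 = 123; x1_7 = 495; y1_7 = 240; y1_8 = 280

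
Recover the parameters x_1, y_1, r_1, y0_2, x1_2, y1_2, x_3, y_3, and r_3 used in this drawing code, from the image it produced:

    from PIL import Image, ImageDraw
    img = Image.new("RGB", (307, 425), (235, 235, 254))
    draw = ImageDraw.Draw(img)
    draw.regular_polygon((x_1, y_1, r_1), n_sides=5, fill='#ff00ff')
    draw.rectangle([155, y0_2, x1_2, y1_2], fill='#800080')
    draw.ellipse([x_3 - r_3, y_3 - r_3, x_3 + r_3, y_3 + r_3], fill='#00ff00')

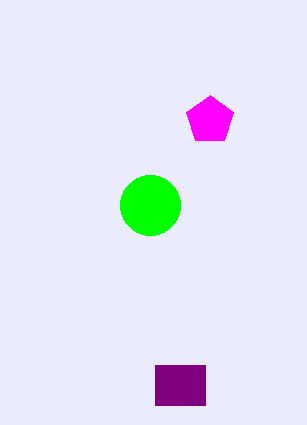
x_1 = 210, y_1 = 120, r_1 = 25, y0_2 = 365, x1_2 = 205, y1_2 = 405, x_3 = 150, y_3 = 205, r_3 = 30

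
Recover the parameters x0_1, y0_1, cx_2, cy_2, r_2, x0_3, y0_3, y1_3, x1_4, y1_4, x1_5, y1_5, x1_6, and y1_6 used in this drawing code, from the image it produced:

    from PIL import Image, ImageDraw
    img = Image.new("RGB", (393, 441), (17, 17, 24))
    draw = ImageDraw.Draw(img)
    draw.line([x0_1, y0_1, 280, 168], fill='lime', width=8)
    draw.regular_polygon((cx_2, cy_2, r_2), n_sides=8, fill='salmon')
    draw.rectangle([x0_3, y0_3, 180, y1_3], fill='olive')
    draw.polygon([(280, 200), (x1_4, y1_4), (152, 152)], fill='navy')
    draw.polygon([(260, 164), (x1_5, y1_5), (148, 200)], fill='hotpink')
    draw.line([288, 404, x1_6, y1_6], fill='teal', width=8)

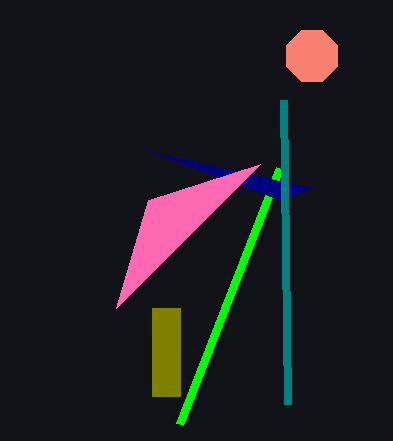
x0_1 = 180
y0_1 = 424
cx_2 = 312
cy_2 = 56
r_2 = 28
x0_3 = 152
y0_3 = 308
y1_3 = 396
x1_4 = 312
y1_4 = 188
x1_5 = 116
y1_5 = 308
x1_6 = 284
y1_6 = 100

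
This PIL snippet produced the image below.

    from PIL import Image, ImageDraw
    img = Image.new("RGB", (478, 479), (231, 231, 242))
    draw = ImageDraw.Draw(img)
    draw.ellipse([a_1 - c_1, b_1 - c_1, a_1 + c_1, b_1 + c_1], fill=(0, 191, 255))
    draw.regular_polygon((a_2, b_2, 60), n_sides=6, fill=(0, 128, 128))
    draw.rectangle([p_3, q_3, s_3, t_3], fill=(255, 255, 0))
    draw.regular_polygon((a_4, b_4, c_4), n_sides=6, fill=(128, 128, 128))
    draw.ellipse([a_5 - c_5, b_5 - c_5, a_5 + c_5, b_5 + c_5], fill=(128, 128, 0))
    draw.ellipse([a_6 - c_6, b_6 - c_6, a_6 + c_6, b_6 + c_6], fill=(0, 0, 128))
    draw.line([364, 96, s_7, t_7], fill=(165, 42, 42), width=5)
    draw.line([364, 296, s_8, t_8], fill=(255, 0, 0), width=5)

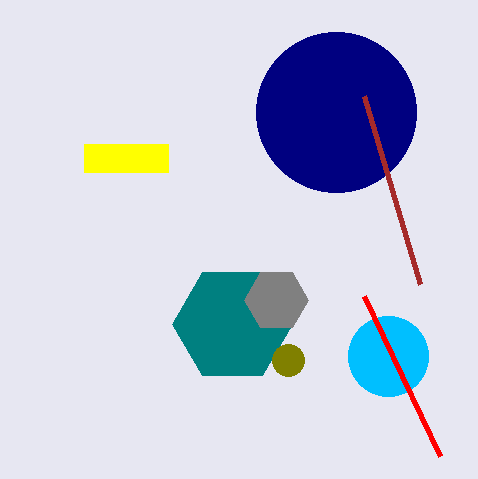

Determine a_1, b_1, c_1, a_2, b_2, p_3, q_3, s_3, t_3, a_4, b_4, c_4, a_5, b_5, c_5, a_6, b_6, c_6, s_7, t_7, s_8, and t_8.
a_1 = 388; b_1 = 356; c_1 = 40; a_2 = 232; b_2 = 324; p_3 = 84; q_3 = 144; s_3 = 168; t_3 = 172; a_4 = 276; b_4 = 300; c_4 = 32; a_5 = 288; b_5 = 360; c_5 = 16; a_6 = 336; b_6 = 112; c_6 = 80; s_7 = 420; t_7 = 284; s_8 = 440; t_8 = 456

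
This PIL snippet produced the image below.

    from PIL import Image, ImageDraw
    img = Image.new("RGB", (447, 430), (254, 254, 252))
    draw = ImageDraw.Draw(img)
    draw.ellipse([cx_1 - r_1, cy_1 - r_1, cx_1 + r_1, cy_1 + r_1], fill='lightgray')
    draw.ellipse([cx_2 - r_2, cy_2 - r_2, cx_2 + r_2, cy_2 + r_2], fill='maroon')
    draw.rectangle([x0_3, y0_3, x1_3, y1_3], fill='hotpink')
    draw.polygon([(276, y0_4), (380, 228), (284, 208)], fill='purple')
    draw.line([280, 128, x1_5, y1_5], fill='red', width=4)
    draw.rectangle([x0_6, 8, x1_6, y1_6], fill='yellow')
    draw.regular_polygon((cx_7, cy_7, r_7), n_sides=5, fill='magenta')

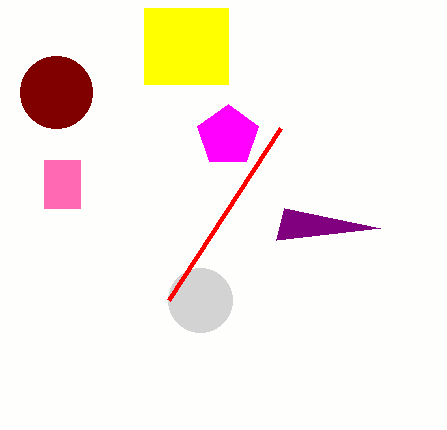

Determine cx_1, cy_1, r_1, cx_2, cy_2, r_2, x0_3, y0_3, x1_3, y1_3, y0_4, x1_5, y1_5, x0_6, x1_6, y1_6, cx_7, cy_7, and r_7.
cx_1 = 200; cy_1 = 300; r_1 = 32; cx_2 = 56; cy_2 = 92; r_2 = 36; x0_3 = 44; y0_3 = 160; x1_3 = 80; y1_3 = 208; y0_4 = 240; x1_5 = 168; y1_5 = 300; x0_6 = 144; x1_6 = 228; y1_6 = 84; cx_7 = 228; cy_7 = 136; r_7 = 32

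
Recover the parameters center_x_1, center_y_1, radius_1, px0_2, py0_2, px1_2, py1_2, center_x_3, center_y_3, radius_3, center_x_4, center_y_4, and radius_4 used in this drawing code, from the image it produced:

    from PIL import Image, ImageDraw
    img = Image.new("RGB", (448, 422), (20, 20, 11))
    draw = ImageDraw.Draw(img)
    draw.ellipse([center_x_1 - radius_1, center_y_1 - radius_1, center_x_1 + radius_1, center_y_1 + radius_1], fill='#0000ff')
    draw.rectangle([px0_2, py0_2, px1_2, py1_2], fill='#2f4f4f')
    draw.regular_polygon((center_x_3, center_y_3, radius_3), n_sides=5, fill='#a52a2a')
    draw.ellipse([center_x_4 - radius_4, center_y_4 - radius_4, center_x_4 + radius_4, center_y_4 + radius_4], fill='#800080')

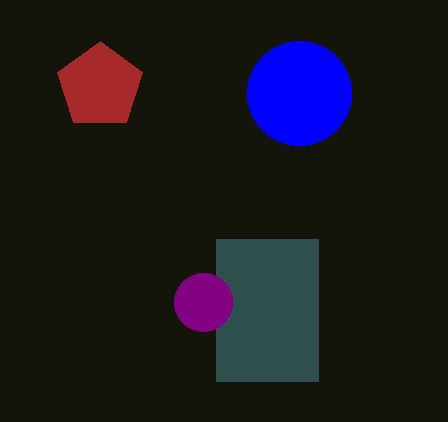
center_x_1 = 299
center_y_1 = 93
radius_1 = 52
px0_2 = 216
py0_2 = 239
px1_2 = 318
py1_2 = 381
center_x_3 = 100
center_y_3 = 86
radius_3 = 45
center_x_4 = 203
center_y_4 = 302
radius_4 = 29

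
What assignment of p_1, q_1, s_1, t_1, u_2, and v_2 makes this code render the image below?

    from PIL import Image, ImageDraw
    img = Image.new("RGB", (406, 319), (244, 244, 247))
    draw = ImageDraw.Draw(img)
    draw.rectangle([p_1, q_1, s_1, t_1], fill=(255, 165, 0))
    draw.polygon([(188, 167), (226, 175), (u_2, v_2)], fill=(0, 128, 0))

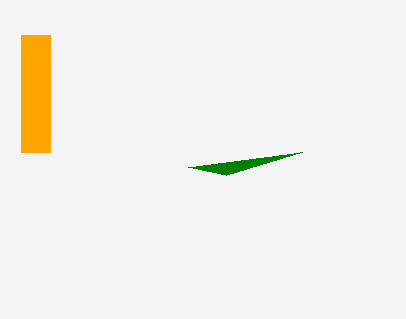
p_1 = 21, q_1 = 35, s_1 = 50, t_1 = 152, u_2 = 302, v_2 = 152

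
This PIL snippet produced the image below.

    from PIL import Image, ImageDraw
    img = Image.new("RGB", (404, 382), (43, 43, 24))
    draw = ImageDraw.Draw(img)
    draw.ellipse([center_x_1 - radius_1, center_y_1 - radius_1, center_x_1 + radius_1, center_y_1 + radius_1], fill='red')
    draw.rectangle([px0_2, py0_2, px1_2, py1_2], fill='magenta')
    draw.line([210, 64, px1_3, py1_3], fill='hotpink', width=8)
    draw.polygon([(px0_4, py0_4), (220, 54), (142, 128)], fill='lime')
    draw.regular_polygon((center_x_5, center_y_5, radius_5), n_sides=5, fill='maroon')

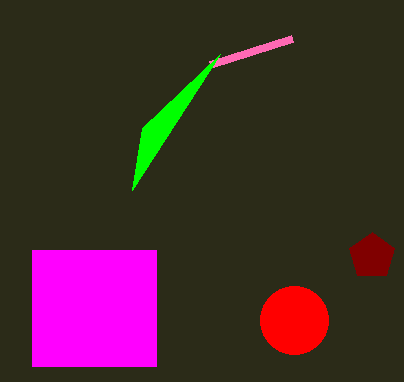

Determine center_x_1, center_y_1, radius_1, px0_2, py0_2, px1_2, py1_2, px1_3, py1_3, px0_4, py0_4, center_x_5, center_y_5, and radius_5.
center_x_1 = 294; center_y_1 = 320; radius_1 = 34; px0_2 = 32; py0_2 = 250; px1_2 = 156; py1_2 = 366; px1_3 = 292; py1_3 = 38; px0_4 = 132; py0_4 = 190; center_x_5 = 372; center_y_5 = 256; radius_5 = 24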